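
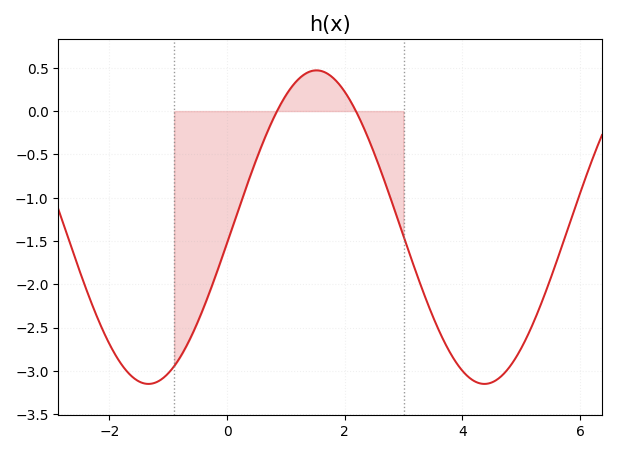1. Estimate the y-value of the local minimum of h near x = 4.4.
-3.15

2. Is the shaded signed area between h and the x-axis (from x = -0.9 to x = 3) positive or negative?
negative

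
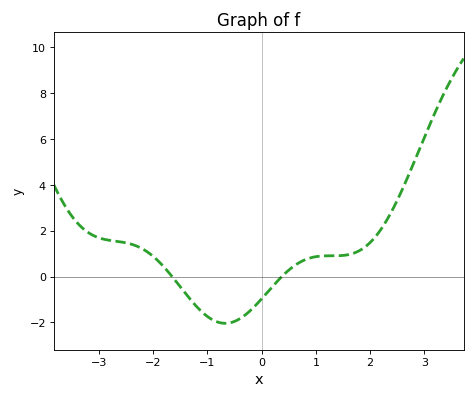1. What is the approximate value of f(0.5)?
0.281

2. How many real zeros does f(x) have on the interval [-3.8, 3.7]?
2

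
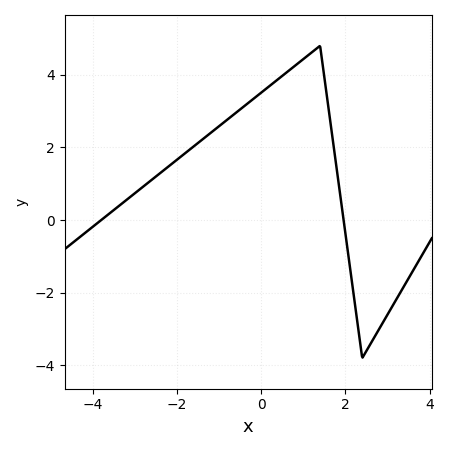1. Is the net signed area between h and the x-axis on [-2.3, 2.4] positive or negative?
positive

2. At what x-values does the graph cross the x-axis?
-3.8, 1.96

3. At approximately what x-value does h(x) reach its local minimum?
2.4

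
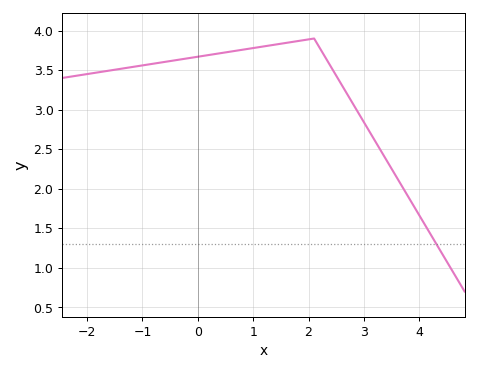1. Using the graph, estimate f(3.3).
2.5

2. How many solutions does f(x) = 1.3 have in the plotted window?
1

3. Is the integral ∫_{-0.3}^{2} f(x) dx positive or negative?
positive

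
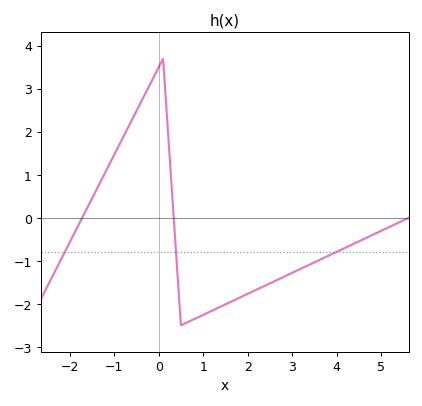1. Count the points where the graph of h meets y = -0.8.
3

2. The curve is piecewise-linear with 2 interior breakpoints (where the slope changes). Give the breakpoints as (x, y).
(0.1, 3.7); (0.5, -2.5)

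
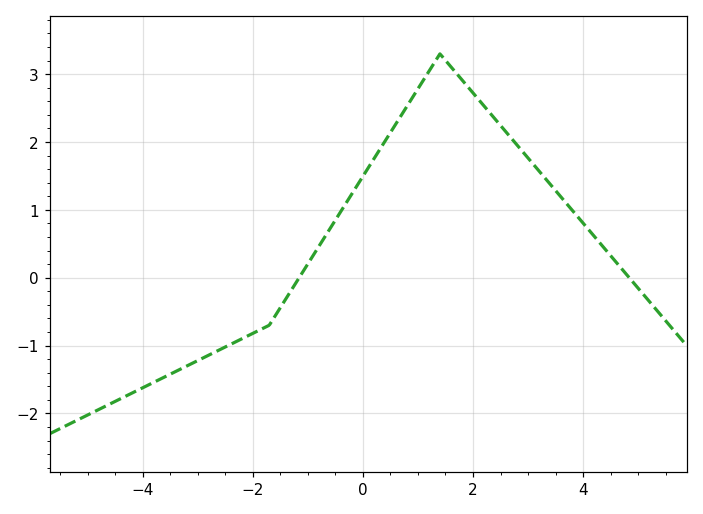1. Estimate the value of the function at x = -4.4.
-1.78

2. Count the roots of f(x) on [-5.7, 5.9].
2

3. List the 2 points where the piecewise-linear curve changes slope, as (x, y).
(-1.7, -0.7); (1.4, 3.3)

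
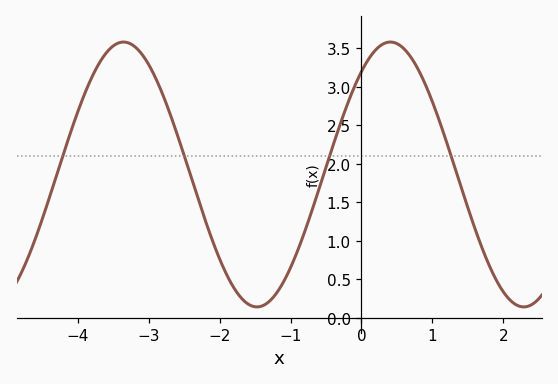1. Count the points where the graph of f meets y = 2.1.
4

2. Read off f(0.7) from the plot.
3.4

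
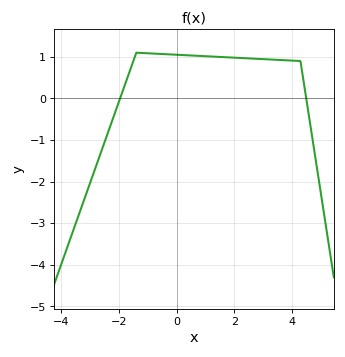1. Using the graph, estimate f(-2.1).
-0.267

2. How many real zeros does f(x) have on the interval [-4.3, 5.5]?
2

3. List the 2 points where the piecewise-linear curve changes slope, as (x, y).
(-1.4, 1.1); (4.3, 0.9)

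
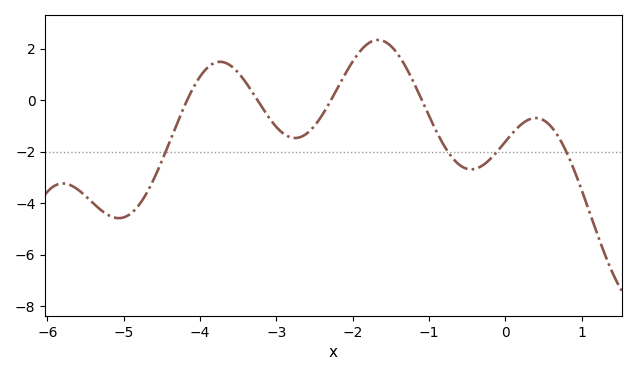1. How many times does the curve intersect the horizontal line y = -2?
4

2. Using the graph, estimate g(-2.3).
-0.077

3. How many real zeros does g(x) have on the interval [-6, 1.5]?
4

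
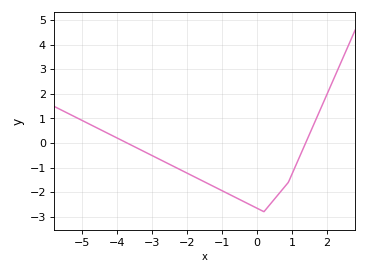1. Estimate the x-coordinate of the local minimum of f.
0.2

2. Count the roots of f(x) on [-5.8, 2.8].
2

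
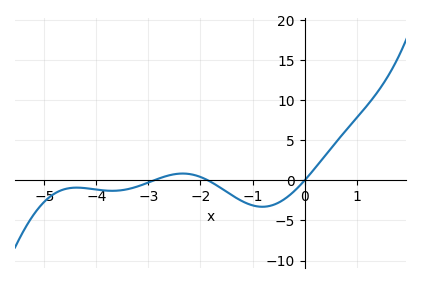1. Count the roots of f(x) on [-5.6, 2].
3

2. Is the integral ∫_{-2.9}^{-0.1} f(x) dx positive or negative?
negative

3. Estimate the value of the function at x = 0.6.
4.5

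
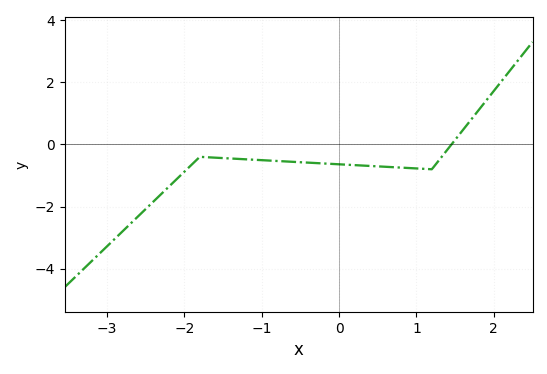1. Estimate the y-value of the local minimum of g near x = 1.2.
-0.8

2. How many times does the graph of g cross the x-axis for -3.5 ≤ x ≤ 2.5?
1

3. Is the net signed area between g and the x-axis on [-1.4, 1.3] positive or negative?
negative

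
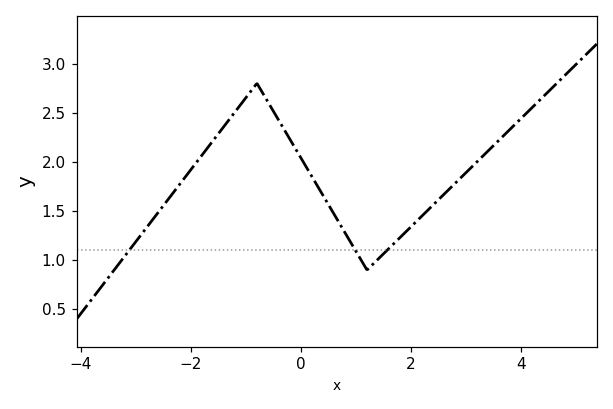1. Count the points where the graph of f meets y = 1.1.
3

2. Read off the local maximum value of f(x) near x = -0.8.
2.8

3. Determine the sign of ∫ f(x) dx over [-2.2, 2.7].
positive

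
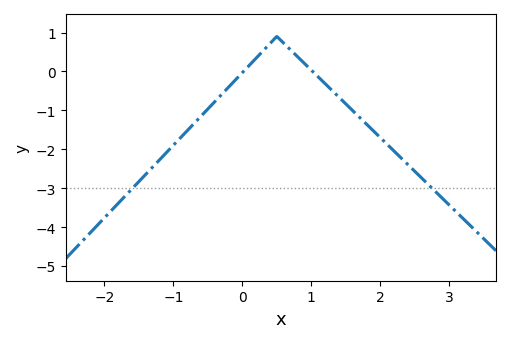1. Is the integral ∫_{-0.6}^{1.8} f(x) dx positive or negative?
negative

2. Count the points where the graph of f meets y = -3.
2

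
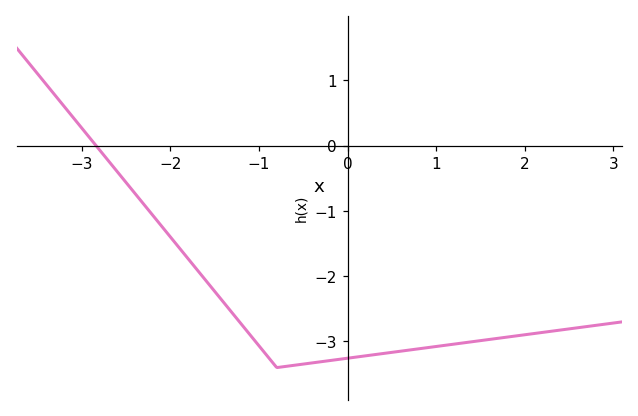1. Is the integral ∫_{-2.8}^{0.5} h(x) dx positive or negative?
negative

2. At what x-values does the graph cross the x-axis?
-2.84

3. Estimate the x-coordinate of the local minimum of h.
-0.8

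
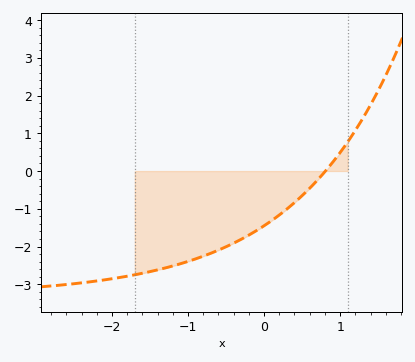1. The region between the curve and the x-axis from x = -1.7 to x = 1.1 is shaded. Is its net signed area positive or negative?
negative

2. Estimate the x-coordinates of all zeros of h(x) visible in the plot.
0.8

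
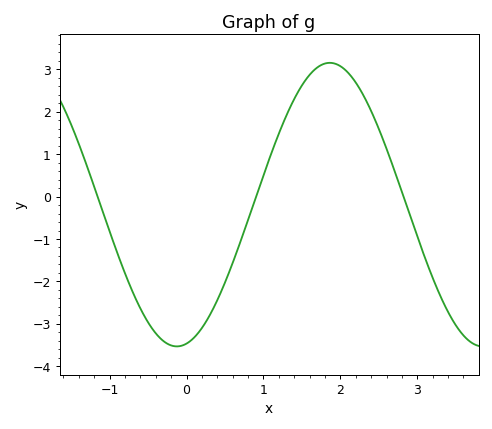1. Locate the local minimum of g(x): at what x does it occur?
-0.1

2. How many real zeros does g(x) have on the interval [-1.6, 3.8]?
3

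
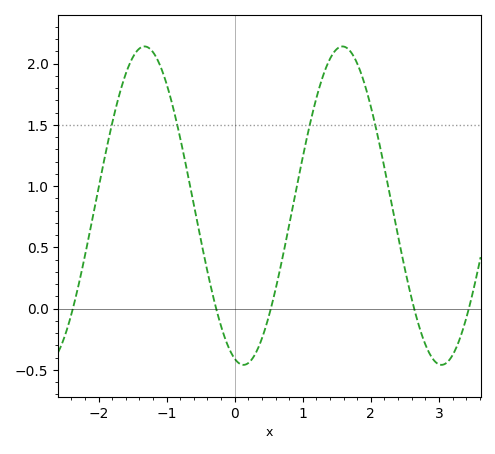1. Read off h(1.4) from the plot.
2.04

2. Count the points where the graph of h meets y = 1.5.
4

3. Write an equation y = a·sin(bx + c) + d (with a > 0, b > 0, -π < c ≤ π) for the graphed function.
y = 1.3sin(2.16x - 1.85) + 0.84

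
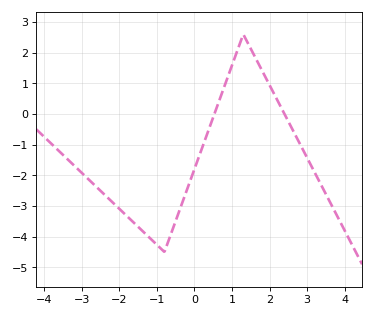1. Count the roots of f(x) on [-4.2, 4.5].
2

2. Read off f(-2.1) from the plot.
-2.98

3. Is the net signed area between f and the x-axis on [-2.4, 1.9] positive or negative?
negative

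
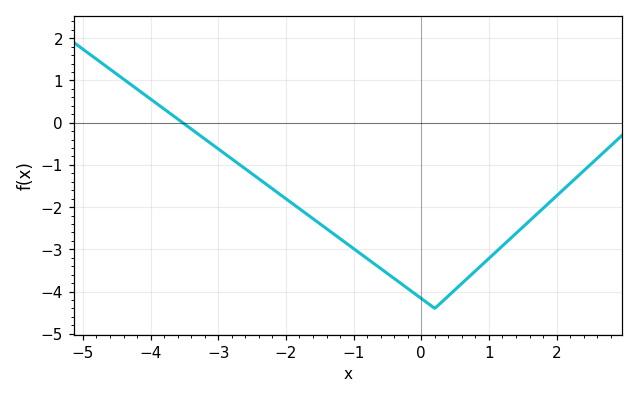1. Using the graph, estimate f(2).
-1.7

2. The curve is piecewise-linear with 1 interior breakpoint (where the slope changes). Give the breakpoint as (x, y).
(0.2, -4.4)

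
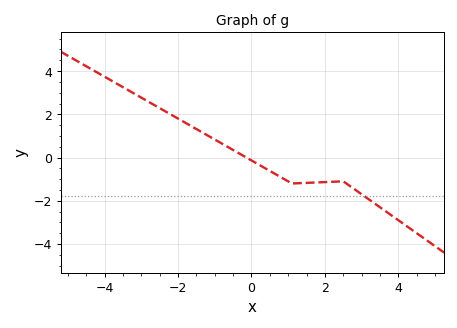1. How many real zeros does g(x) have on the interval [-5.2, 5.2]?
1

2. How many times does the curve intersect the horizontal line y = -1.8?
1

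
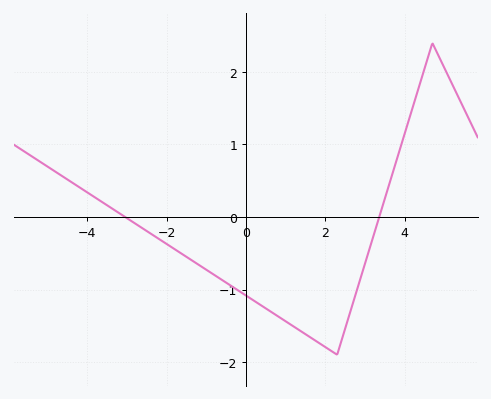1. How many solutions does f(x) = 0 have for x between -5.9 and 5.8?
2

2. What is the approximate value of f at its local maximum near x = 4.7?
2.4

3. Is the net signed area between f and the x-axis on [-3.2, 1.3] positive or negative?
negative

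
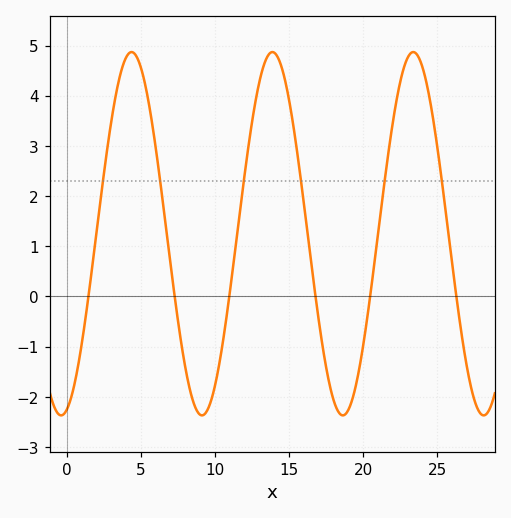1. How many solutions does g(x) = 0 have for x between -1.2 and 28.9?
6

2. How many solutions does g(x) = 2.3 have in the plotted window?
6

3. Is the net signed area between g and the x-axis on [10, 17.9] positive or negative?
positive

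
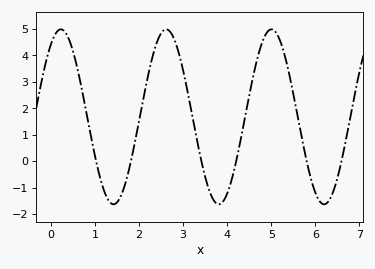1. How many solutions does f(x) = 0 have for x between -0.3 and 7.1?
6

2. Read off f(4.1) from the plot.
-0.704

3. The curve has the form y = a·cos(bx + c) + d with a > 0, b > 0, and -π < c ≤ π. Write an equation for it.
y = 3.31cos(2.63x - 0.592) + 1.68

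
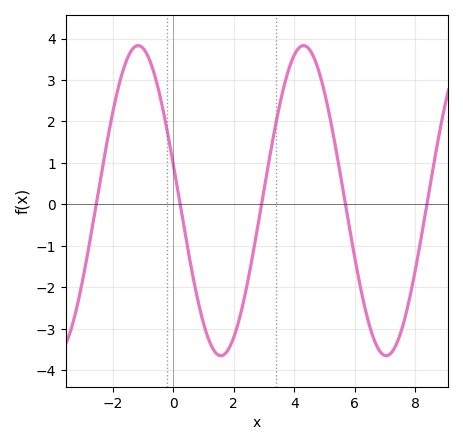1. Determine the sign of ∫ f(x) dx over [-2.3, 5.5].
positive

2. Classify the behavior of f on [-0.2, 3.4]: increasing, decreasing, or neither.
neither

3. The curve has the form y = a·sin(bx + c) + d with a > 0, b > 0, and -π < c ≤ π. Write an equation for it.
y = 3.74sin(1.1x + 2.9) + 0.09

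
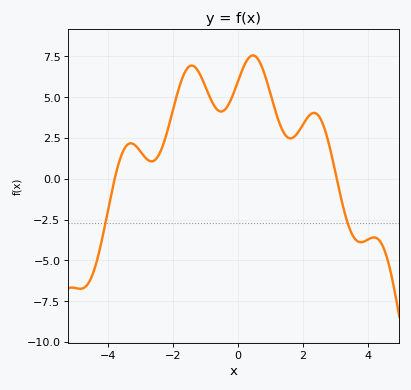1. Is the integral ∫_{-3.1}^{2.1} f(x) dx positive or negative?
positive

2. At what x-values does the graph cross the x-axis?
-3.8, 3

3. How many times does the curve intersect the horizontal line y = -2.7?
2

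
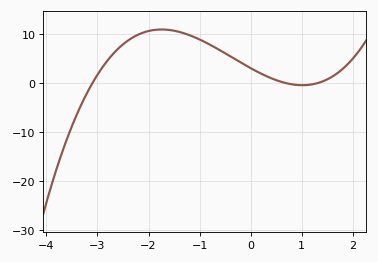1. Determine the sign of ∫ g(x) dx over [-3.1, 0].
positive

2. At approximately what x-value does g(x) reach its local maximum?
-1.7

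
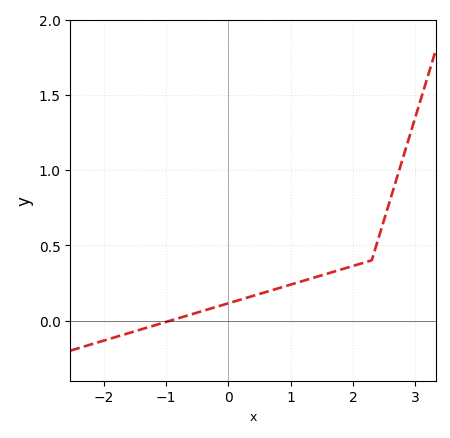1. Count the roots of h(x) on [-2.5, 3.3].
1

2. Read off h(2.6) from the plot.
0.808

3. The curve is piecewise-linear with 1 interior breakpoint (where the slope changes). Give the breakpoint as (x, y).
(2.3, 0.4)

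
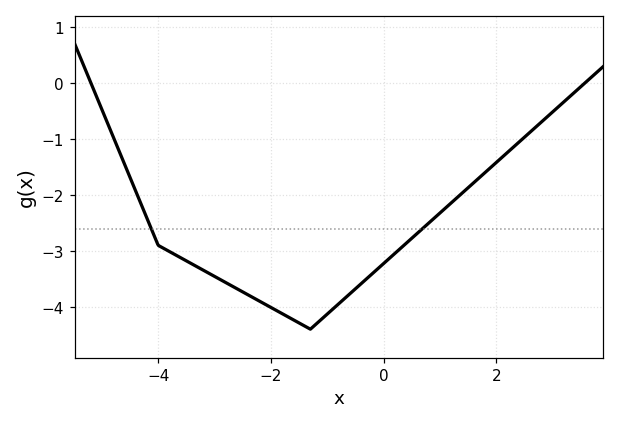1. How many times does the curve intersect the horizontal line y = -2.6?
2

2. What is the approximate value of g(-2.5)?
-3.7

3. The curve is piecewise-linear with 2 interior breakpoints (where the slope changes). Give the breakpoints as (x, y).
(-4, -2.9); (-1.3, -4.4)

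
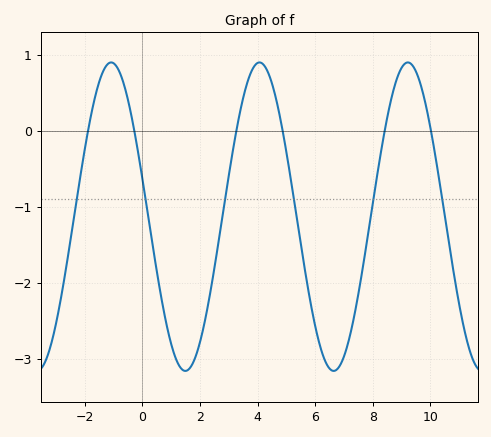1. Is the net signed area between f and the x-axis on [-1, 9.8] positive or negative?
negative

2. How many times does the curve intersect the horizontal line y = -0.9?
6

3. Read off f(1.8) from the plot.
-3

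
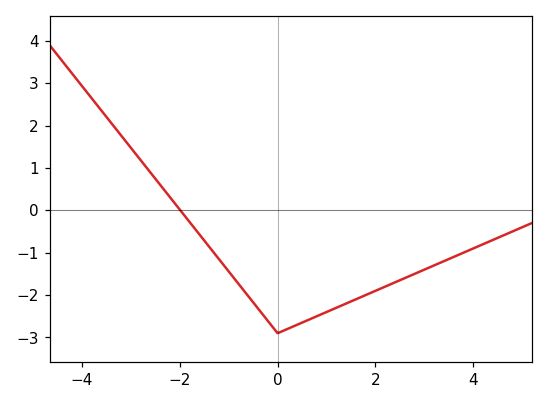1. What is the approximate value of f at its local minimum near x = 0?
-2.9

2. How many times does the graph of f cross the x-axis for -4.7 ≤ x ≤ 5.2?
1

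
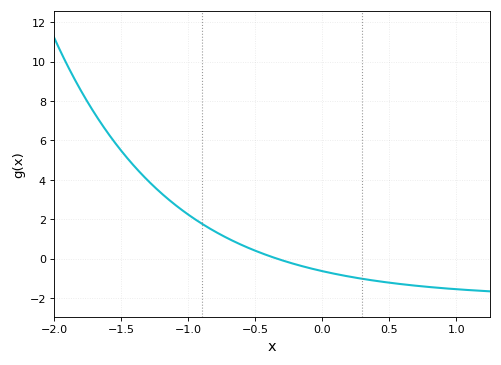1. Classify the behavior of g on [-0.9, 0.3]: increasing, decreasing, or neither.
decreasing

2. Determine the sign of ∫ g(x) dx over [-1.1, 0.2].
positive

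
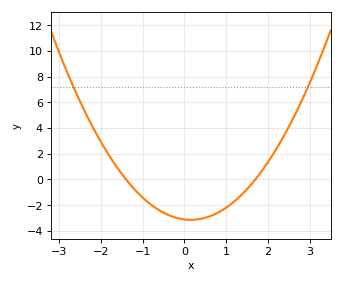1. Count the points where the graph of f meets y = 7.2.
2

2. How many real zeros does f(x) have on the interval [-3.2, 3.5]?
2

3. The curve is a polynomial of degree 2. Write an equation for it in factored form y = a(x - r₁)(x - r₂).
y = 1.31(x + 1.4)(x - 1.7)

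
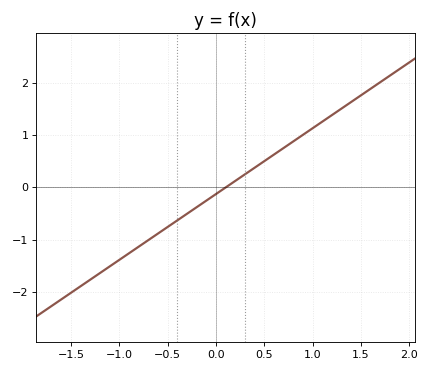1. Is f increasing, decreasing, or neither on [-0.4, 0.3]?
increasing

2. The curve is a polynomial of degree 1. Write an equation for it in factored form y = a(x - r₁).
y = 1.26(x - 0.1)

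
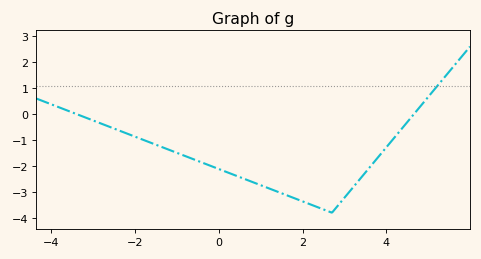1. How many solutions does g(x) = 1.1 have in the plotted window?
1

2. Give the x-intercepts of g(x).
-3.39, 4.66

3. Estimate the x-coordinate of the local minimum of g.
2.7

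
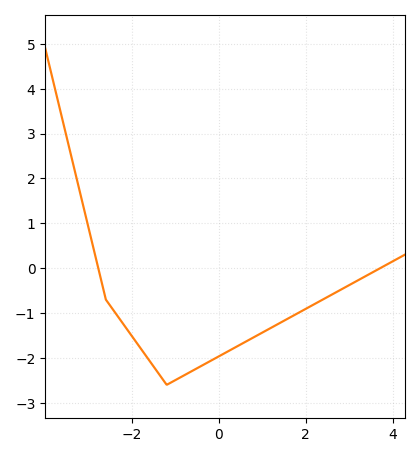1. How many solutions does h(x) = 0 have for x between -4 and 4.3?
2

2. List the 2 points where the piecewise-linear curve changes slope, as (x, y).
(-2.6, -0.7); (-1.2, -2.6)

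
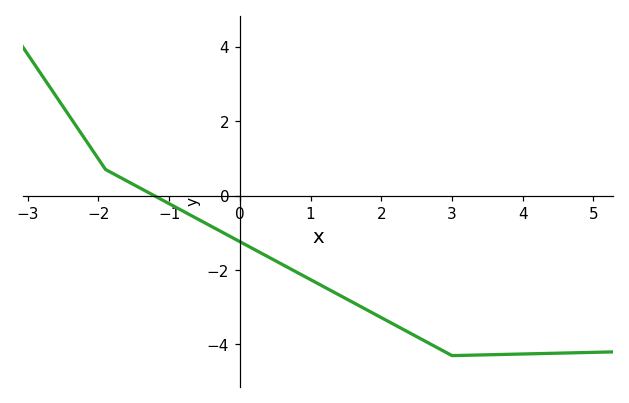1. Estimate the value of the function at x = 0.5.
-1.8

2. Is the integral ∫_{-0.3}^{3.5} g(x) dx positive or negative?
negative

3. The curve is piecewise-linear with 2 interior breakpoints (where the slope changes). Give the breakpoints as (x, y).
(-1.9, 0.7); (3, -4.3)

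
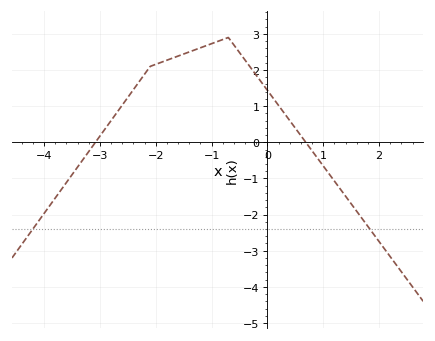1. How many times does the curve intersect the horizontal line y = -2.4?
2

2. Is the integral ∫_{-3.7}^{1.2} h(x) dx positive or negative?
positive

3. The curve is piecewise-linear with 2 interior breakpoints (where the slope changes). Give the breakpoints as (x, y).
(-2.1, 2.1); (-0.7, 2.9)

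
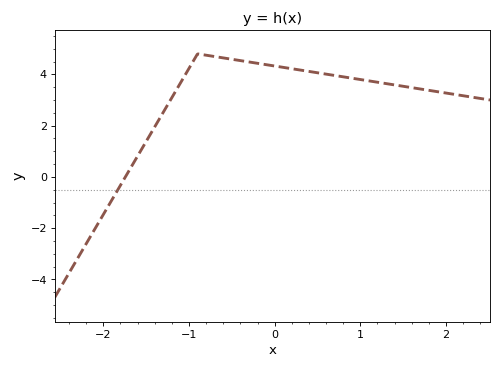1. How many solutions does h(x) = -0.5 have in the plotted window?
1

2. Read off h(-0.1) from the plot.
4.38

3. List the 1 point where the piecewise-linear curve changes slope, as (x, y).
(-0.9, 4.8)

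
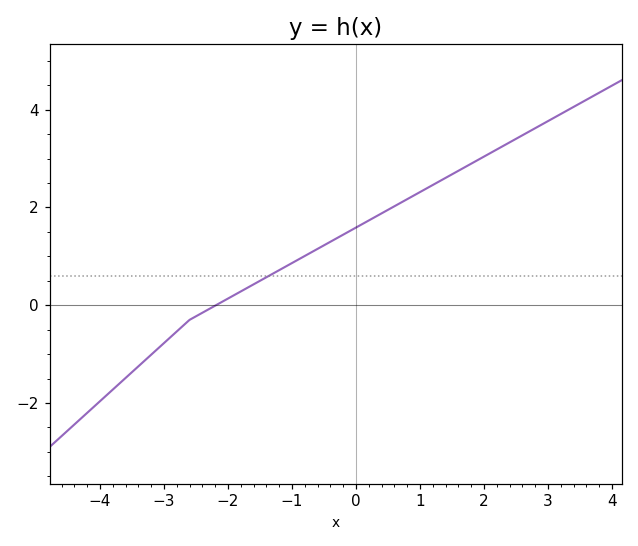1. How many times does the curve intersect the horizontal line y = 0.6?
1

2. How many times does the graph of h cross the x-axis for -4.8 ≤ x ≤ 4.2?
1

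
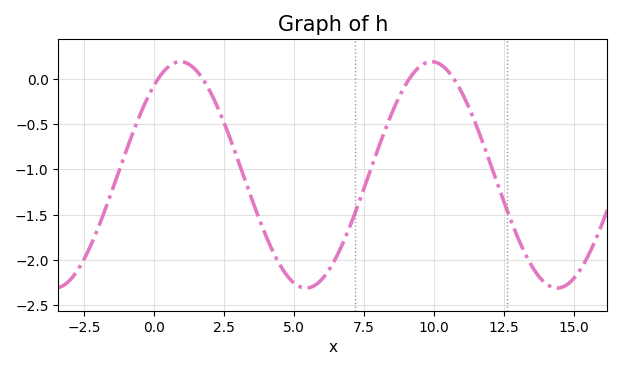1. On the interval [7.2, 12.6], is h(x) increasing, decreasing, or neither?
neither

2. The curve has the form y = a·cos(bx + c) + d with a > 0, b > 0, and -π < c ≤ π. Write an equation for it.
y = 1.25cos(0.7x - 0.66) - 1.06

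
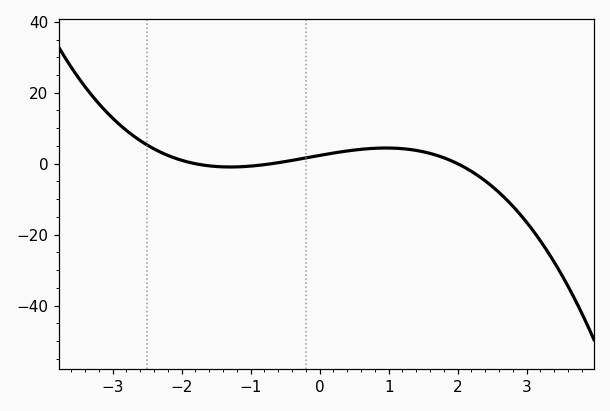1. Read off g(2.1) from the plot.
-1.02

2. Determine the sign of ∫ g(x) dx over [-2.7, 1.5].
positive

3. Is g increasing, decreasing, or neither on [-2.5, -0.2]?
neither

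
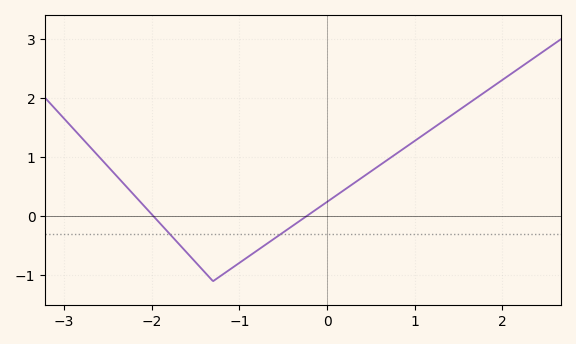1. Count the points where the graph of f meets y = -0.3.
2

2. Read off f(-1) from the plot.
-0.79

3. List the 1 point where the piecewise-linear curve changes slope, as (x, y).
(-1.3, -1.1)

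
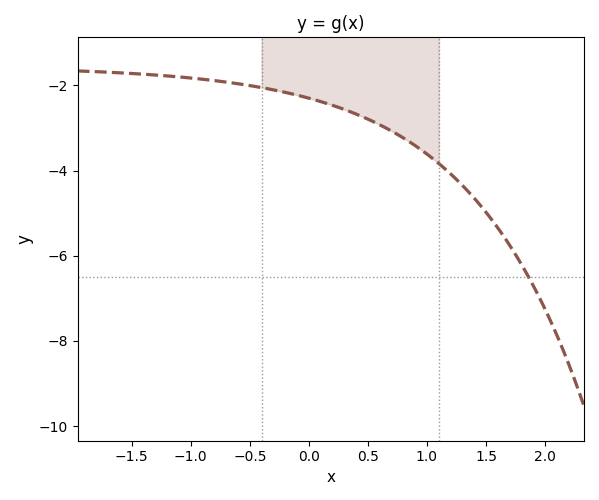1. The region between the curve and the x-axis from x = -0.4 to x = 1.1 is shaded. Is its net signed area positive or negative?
negative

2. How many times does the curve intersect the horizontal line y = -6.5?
1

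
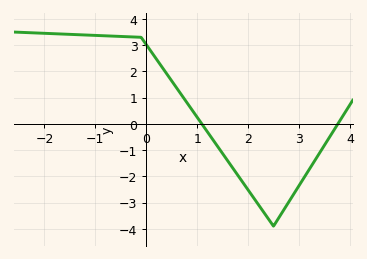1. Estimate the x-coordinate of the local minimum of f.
2.5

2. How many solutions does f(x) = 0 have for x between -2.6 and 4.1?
2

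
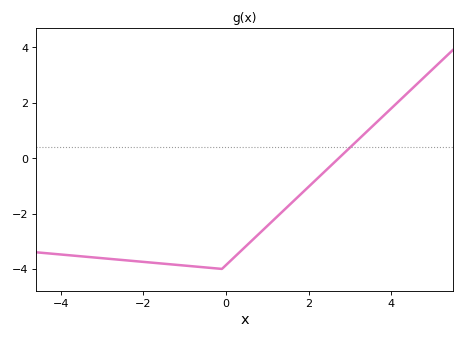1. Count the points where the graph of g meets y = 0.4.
1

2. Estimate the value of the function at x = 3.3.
0.8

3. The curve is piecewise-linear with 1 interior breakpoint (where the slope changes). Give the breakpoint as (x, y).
(-0.1, -4)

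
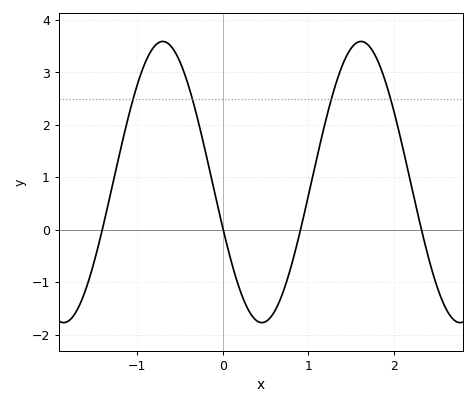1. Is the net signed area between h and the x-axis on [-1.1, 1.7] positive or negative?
positive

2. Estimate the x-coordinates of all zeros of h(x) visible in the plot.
-1.41, 0.005, 0.909, 2.32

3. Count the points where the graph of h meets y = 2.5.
4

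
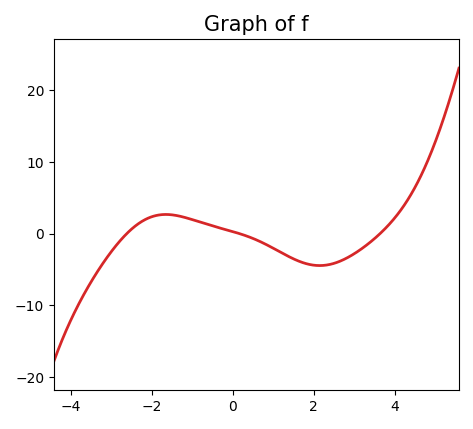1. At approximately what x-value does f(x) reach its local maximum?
-1.6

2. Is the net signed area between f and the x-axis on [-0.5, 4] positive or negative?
negative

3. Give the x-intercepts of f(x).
-2.6, 0.2, 3.6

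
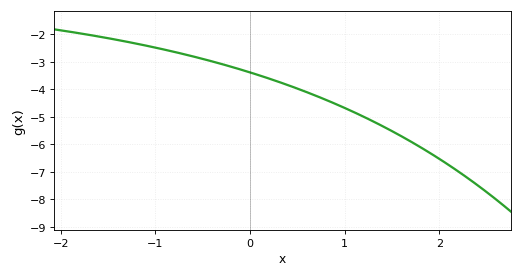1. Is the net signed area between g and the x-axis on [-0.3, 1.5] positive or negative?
negative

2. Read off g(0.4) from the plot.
-3.84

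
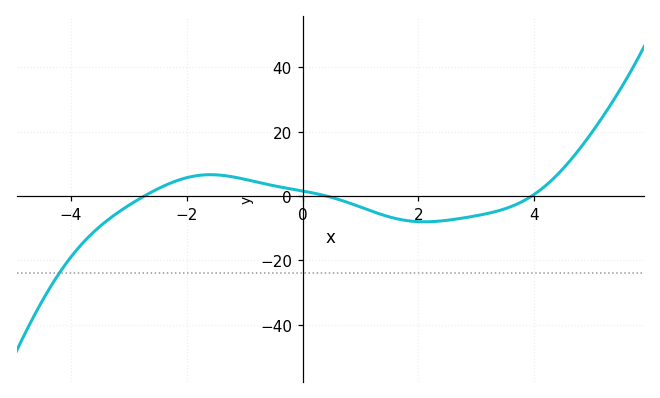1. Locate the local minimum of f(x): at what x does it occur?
2.11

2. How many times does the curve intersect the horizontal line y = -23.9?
1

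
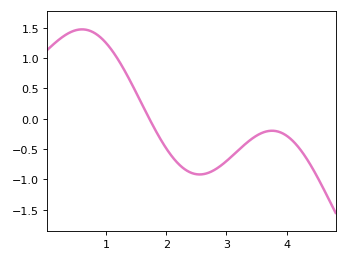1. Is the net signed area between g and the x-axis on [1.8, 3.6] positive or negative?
negative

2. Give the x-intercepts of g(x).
1.7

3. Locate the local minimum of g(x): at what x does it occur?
2.6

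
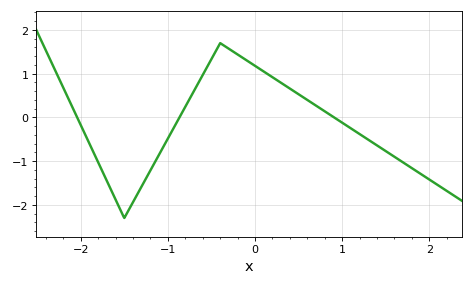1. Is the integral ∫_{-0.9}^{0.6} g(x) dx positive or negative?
positive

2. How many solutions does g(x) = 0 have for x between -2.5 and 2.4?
3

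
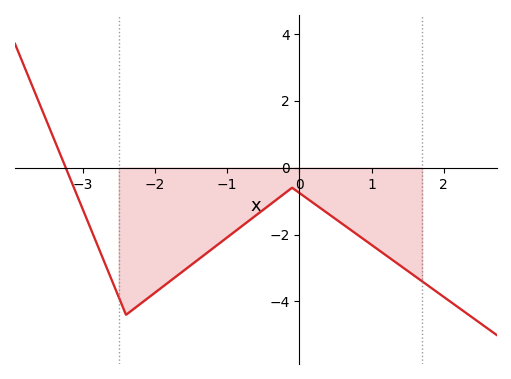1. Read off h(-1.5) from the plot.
-3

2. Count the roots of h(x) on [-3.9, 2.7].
1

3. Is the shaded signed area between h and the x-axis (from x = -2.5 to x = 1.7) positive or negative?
negative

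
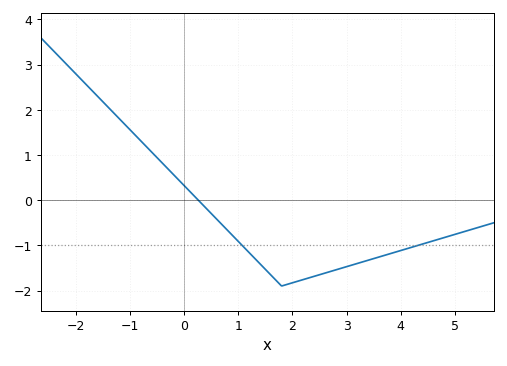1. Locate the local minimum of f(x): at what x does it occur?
1.8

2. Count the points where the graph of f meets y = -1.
2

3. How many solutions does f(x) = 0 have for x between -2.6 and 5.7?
1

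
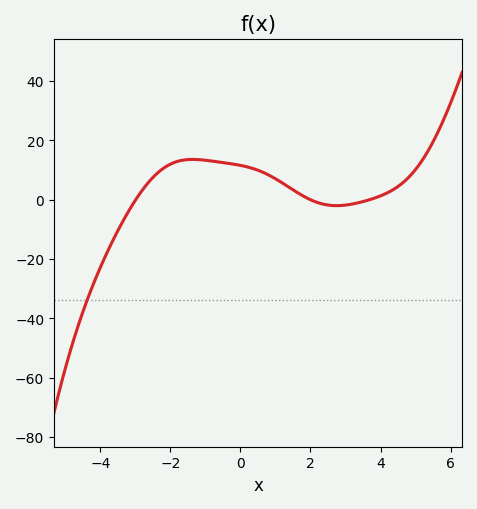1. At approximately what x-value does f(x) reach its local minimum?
2.8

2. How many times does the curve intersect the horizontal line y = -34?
1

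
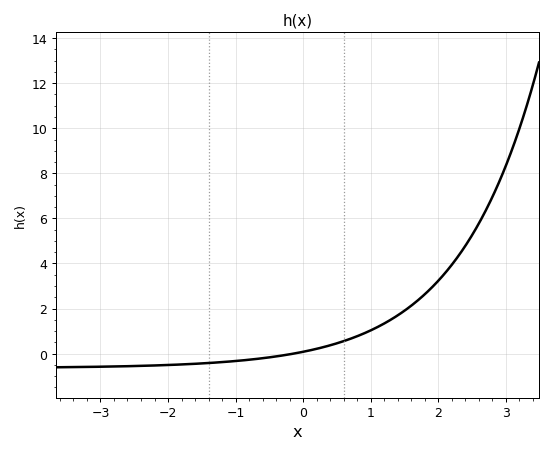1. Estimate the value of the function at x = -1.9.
-0.494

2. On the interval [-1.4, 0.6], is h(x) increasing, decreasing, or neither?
increasing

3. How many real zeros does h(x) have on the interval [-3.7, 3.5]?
1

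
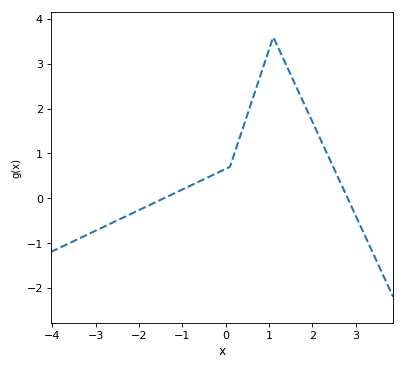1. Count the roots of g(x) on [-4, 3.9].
2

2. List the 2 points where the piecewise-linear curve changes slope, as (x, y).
(0.1, 0.7); (1.1, 3.6)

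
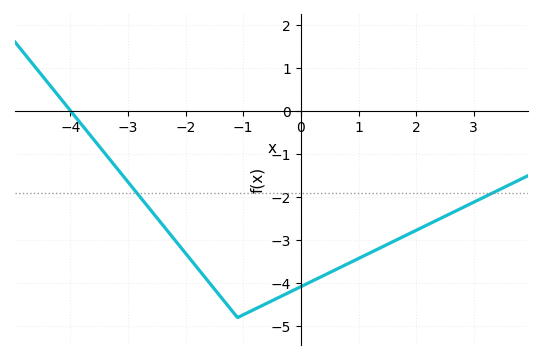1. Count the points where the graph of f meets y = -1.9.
2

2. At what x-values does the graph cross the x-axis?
-4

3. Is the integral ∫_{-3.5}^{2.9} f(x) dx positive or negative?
negative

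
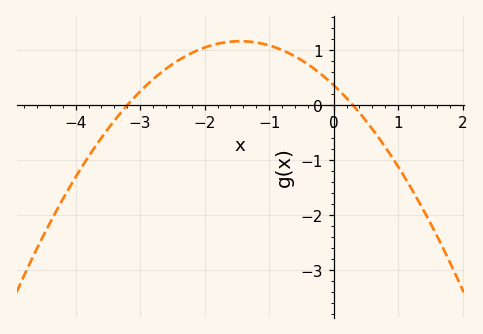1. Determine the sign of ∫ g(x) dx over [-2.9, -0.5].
positive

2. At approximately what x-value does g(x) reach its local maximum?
-1.5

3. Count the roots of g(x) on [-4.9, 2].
2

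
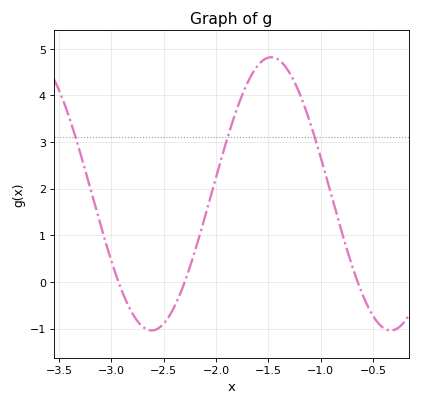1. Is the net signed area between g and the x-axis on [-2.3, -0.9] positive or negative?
positive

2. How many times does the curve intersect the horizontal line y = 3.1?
3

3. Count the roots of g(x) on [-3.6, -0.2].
3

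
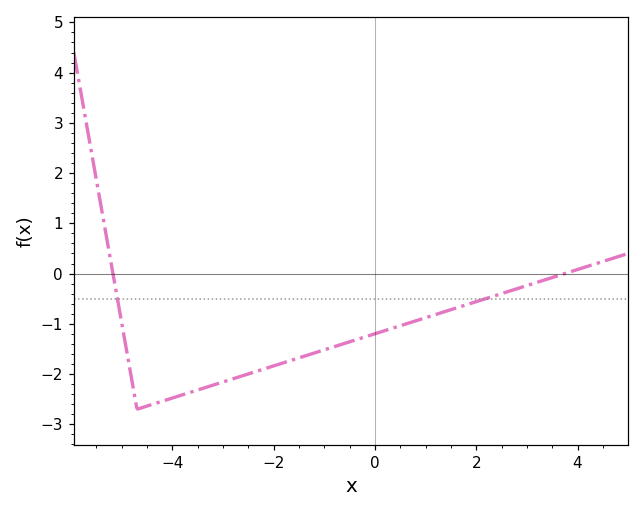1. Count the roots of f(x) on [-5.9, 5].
2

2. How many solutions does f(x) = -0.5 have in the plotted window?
2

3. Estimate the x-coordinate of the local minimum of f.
-4.8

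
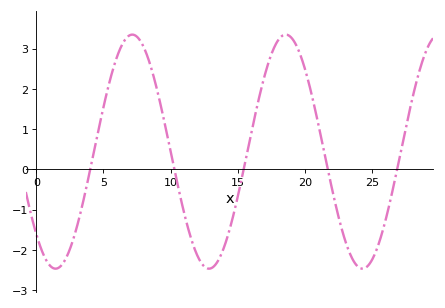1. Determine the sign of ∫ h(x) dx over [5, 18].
positive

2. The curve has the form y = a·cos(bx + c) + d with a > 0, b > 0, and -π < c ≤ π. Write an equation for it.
y = 2.91cos(0.55x + 2.4) + 0.44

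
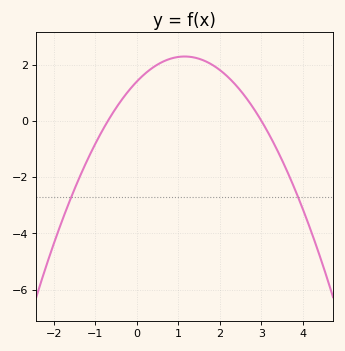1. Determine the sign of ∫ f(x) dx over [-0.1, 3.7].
positive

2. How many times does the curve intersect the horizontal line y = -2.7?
2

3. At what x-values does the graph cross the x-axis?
-0.7, 3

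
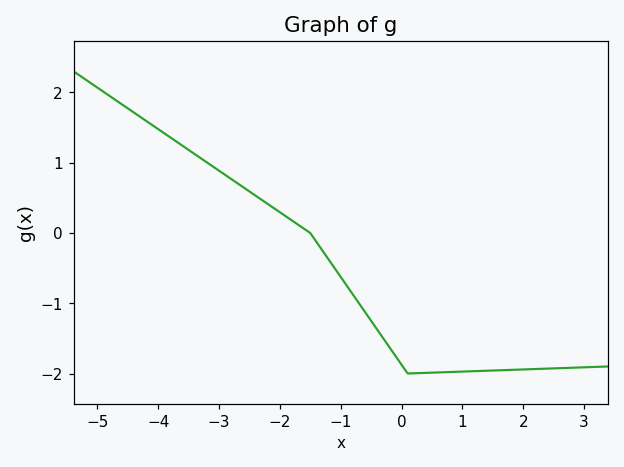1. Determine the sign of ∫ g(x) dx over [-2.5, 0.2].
negative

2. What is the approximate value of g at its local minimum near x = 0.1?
-2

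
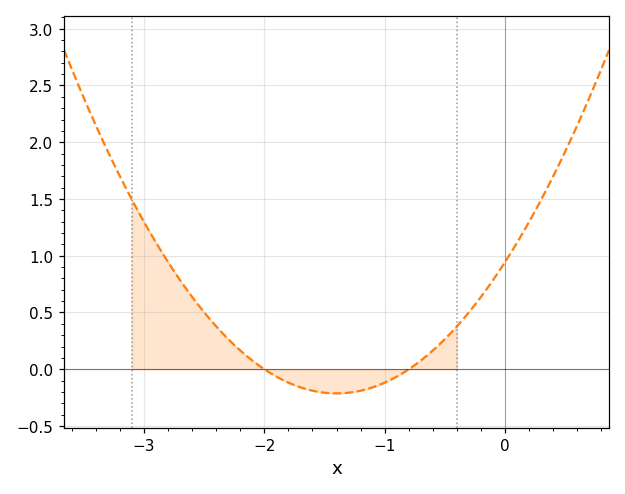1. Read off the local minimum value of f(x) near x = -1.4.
-0.212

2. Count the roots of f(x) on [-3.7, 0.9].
2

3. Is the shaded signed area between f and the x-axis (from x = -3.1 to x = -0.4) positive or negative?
positive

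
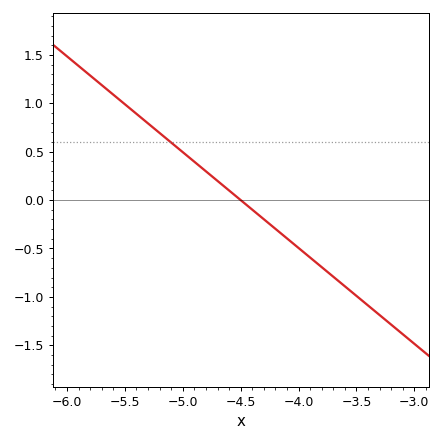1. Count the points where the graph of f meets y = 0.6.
1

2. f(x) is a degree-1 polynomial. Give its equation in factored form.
y = -0.99(x + 4.5)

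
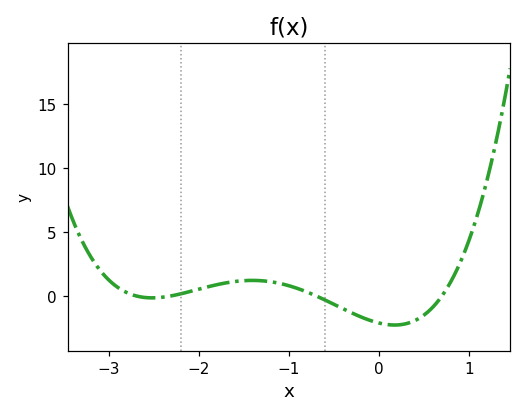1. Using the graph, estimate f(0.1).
-2.26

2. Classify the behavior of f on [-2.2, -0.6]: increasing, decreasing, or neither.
neither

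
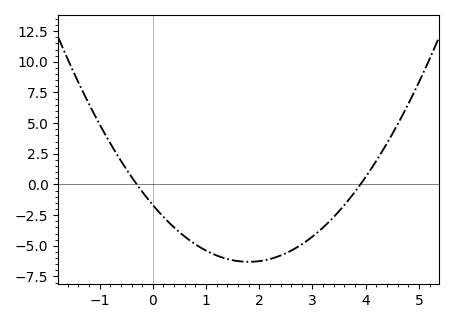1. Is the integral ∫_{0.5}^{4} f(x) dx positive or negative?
negative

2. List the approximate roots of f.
-0.3, 3.9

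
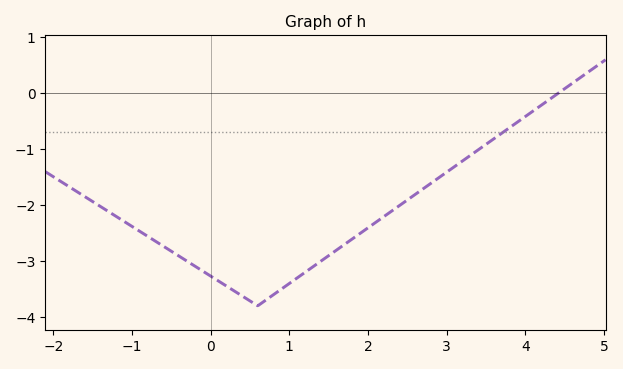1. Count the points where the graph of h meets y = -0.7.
1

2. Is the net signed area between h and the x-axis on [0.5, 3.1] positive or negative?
negative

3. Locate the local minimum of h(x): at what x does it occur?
0.601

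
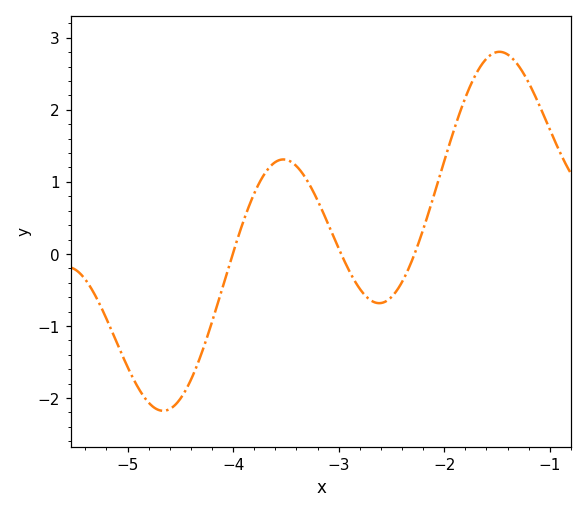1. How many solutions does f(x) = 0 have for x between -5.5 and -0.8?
3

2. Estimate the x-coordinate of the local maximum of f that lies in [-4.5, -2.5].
-3.5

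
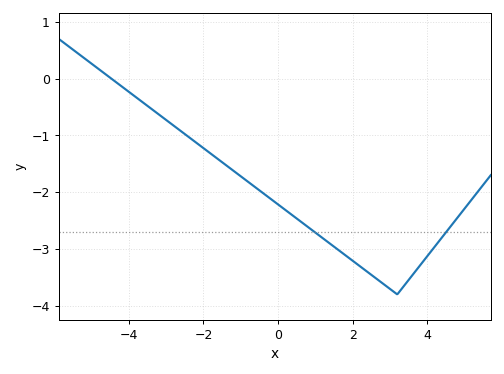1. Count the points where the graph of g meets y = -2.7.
2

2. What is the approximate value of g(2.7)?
-3.6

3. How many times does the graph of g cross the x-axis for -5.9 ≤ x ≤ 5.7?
1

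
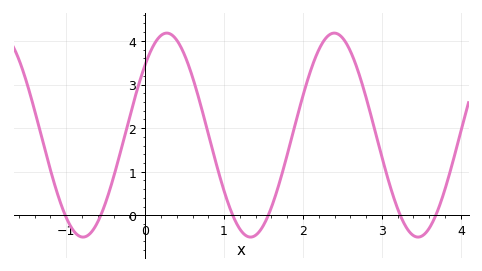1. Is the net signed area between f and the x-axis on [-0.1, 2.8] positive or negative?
positive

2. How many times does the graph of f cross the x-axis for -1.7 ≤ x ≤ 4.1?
6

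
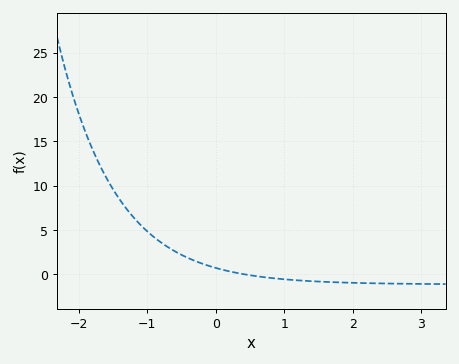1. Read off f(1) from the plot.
-0.5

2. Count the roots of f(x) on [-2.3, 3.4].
1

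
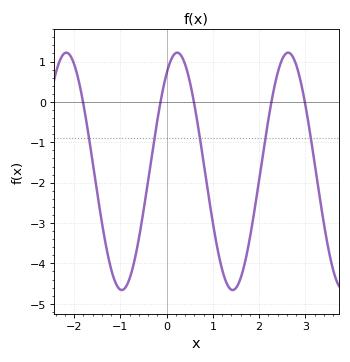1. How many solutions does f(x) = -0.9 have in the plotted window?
5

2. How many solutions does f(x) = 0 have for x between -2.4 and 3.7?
5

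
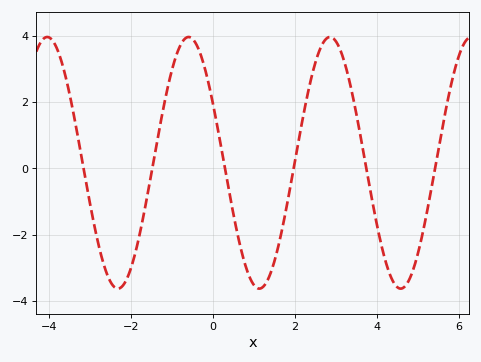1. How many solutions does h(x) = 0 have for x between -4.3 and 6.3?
6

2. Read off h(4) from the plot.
-1.71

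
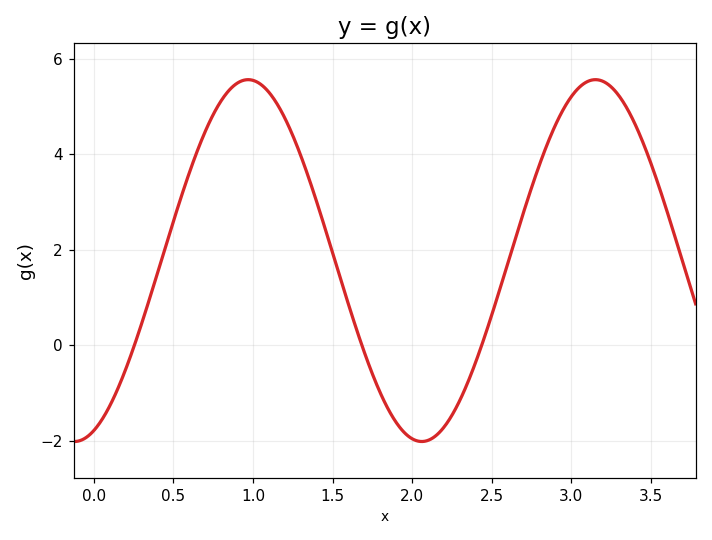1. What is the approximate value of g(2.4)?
-0.4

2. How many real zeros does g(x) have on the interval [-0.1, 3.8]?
3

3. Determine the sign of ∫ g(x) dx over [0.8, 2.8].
positive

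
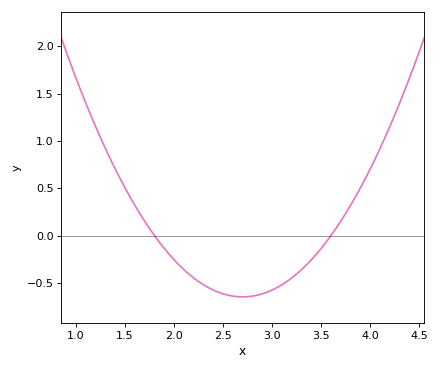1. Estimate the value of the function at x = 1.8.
0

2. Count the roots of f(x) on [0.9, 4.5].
2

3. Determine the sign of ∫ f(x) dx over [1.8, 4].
negative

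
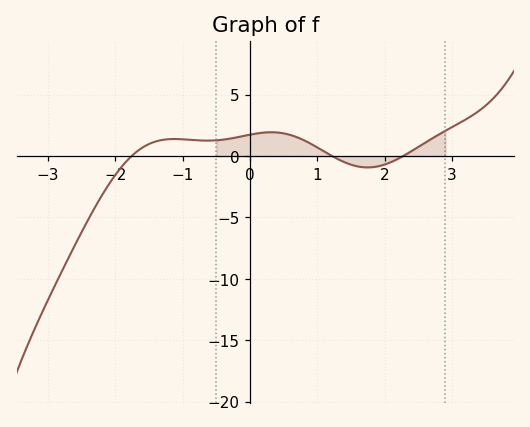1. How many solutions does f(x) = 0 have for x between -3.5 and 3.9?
3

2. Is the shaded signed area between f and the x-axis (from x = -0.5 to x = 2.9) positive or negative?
positive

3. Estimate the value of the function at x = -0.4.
1.5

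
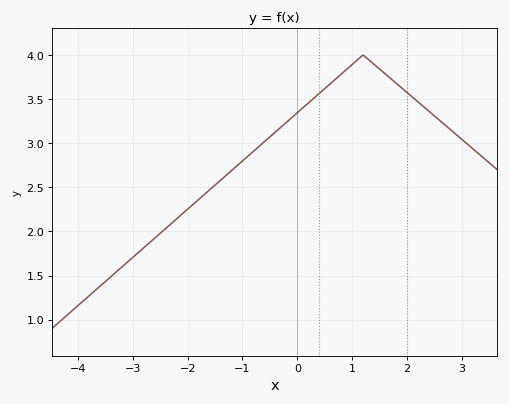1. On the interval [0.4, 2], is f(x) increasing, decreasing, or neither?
neither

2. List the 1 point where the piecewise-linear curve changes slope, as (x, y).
(1.2, 4)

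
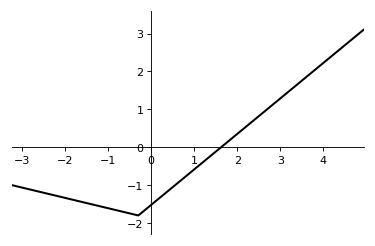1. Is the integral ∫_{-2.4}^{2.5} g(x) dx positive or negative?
negative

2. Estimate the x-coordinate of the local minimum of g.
-0.4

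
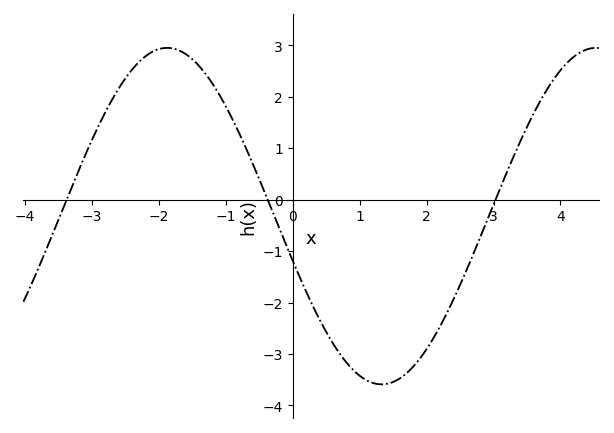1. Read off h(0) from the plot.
-1.19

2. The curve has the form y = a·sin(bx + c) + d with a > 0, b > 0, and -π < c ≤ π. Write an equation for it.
y = 3.27sin(0.98x - 2.87) - 0.32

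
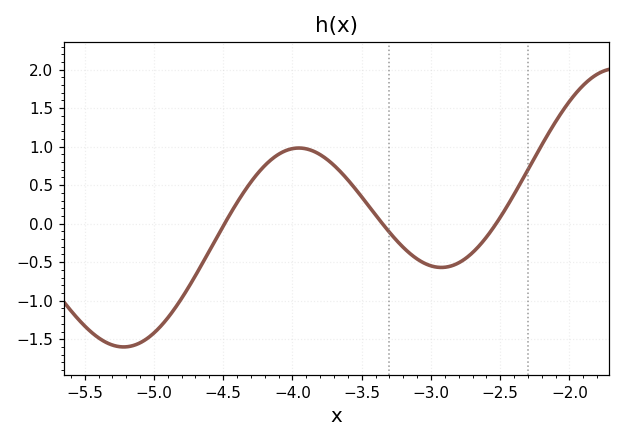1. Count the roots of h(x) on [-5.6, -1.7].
3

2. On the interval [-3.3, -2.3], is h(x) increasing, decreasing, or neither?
neither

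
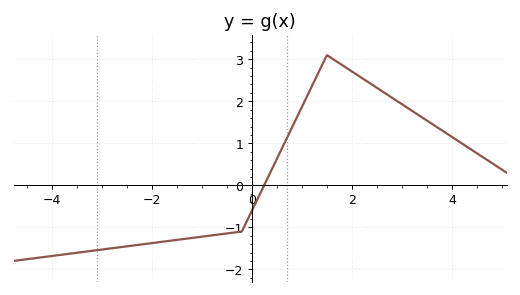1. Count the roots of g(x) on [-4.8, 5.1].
1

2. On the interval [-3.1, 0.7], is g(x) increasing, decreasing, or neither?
increasing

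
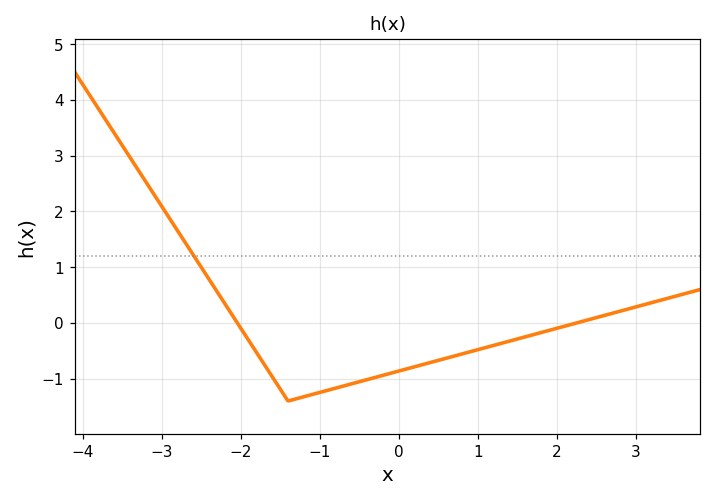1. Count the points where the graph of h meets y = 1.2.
1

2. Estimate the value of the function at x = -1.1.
-1.28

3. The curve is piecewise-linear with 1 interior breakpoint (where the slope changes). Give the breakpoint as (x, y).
(-1.4, -1.4)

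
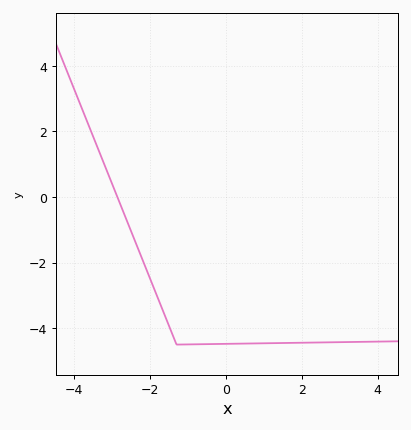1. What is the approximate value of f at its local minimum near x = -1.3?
-4.5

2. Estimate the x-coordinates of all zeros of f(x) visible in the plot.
-2.86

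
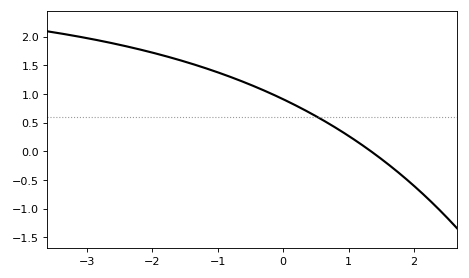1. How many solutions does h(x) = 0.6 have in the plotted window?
1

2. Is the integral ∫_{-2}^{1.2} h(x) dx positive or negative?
positive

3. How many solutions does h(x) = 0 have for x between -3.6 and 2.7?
1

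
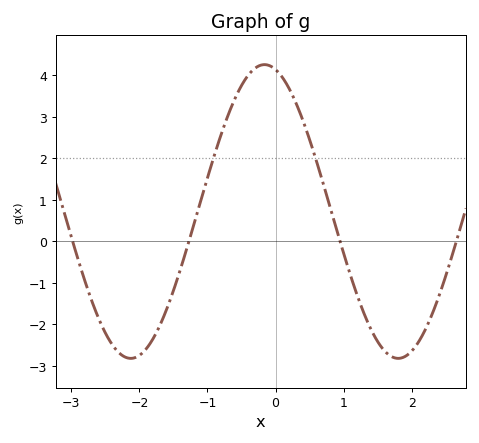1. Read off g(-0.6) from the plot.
3.43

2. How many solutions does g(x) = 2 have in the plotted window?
2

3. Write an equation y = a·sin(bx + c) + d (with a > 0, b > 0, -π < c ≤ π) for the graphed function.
y = 3.54sin(1.6x + 1.83) + 0.72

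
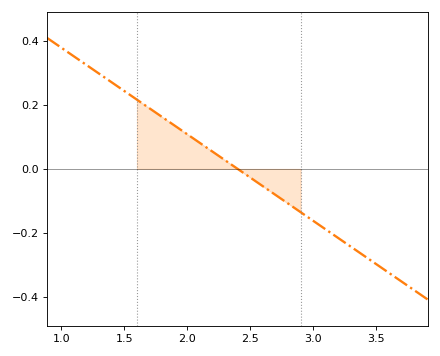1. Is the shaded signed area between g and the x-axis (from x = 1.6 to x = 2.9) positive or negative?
positive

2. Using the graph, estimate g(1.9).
0.14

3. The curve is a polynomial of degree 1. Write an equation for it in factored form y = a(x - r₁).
y = -0.27(x - 2.4)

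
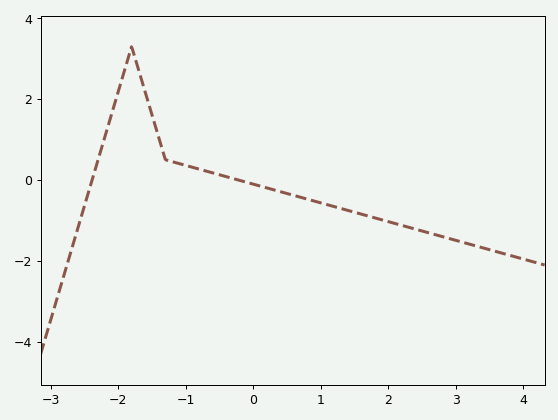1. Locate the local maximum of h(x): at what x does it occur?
-1.8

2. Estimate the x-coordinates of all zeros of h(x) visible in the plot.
-2.4, -0.2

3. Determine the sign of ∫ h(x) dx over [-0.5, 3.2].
negative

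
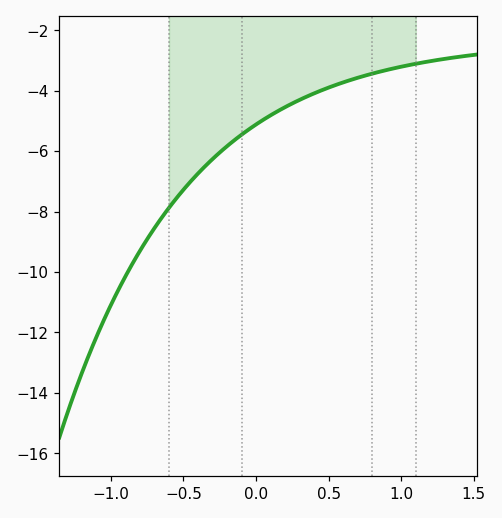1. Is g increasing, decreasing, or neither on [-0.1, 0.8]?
increasing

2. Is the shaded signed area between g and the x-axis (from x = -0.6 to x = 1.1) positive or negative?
negative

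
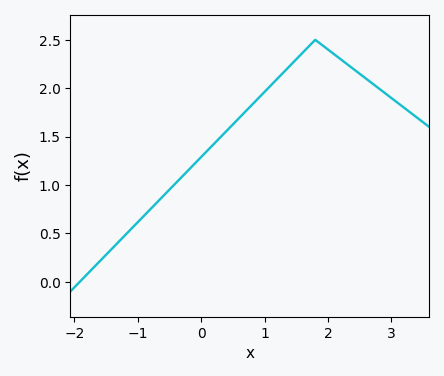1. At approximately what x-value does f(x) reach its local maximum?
1.8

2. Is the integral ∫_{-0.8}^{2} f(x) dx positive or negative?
positive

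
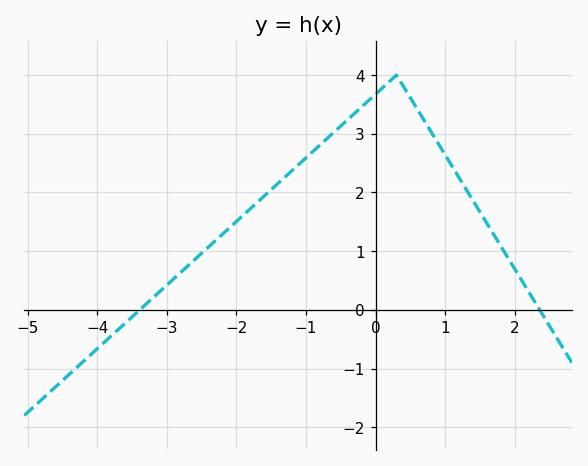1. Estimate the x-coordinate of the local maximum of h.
0.2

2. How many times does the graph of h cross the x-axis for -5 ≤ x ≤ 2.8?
2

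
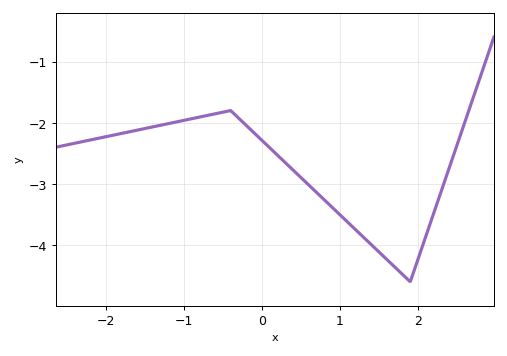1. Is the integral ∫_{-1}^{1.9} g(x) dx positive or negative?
negative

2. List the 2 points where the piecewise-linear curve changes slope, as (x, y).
(-0.4, -1.8); (1.9, -4.6)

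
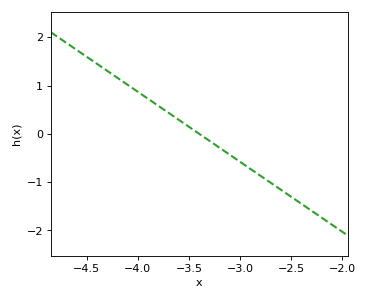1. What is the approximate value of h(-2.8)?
-0.9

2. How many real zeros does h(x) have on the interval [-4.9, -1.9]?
1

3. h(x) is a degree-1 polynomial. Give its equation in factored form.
y = -1.45(x + 3.4)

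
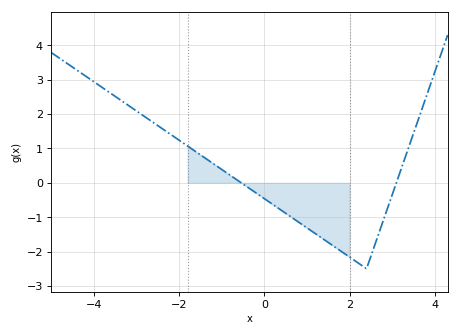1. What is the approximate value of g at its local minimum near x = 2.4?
-2.5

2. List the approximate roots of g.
-0.6, 3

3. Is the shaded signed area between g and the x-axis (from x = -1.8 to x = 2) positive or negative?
negative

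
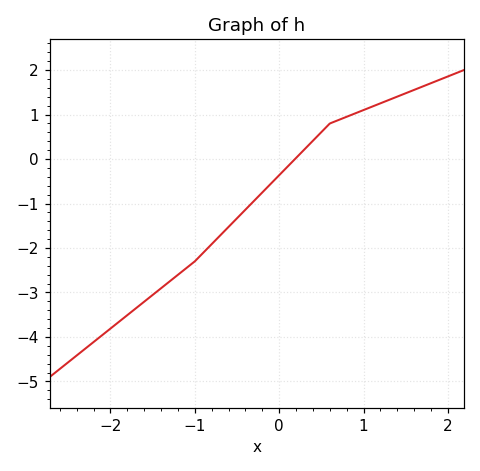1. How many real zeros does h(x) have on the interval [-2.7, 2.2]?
1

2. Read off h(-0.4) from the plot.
-1.1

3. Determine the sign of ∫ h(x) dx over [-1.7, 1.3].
negative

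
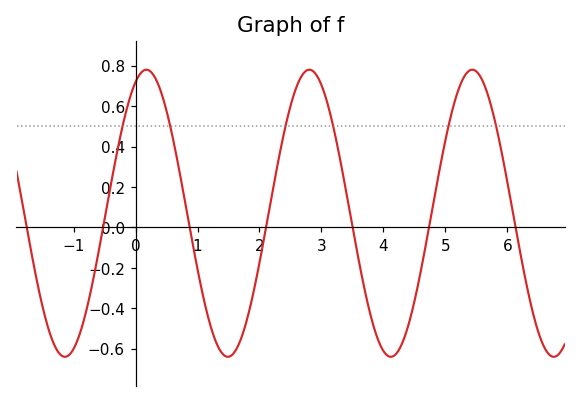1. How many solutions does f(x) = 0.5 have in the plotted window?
6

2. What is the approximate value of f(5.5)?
0.78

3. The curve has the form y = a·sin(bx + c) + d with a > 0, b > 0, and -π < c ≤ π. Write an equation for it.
y = 0.71sin(2.4x + 1.2) + 0.07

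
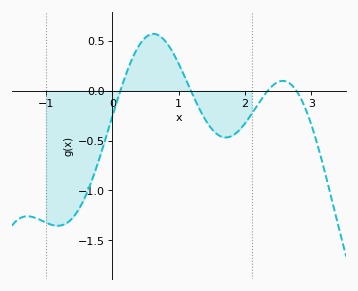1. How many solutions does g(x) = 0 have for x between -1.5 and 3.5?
4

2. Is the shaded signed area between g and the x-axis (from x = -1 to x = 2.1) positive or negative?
negative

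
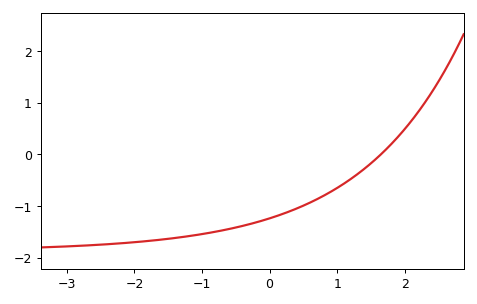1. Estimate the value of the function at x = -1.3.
-1.6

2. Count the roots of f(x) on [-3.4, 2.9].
1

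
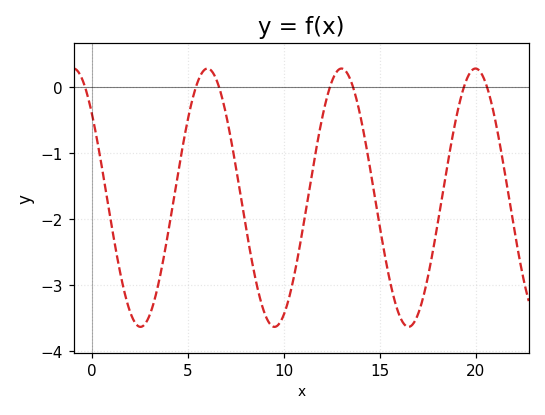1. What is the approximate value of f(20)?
0.28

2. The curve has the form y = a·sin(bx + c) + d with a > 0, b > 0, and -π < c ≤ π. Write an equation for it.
y = 1.96sin(0.9x + 2.43) - 1.68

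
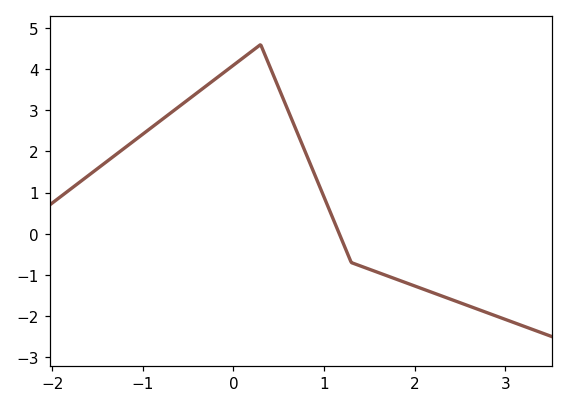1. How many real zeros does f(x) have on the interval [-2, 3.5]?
1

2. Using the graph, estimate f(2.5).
-1.7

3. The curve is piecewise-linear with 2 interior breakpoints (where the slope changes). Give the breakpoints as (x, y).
(0.3, 4.6); (1.3, -0.7)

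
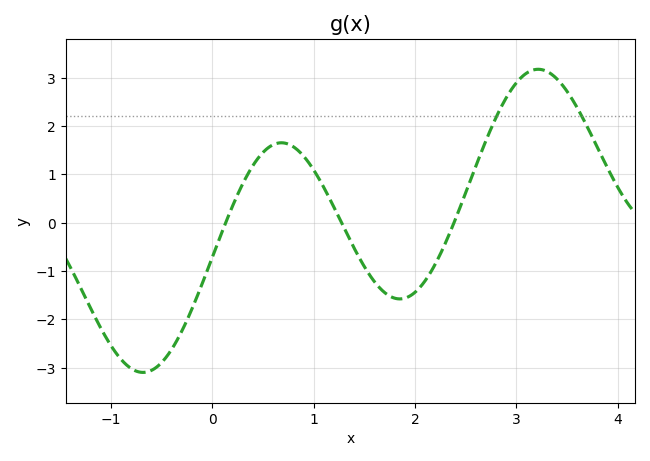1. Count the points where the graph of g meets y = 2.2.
2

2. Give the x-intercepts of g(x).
0.1, 1.3, 2.4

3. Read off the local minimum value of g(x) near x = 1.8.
-1.6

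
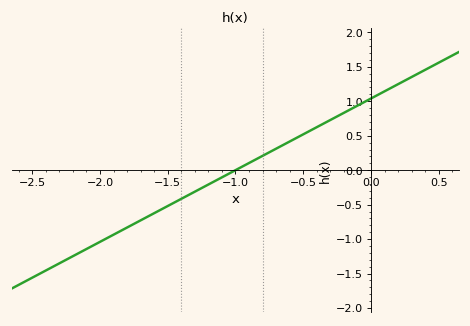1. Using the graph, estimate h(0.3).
1.35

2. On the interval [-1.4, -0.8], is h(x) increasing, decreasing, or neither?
increasing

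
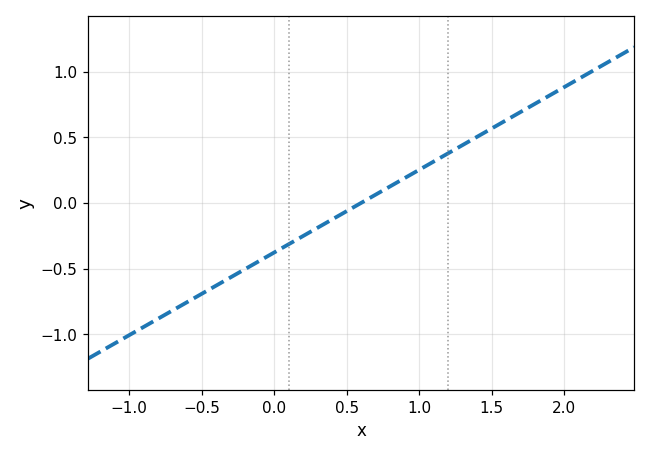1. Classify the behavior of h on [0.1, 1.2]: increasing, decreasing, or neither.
increasing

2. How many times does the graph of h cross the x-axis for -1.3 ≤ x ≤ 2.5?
1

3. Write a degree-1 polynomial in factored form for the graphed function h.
y = 0.63(x - 0.6)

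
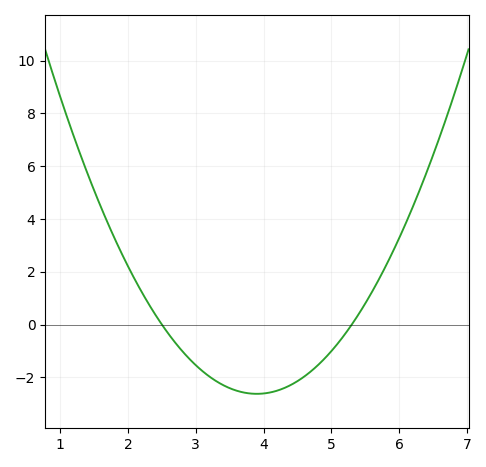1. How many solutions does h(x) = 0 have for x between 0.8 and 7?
2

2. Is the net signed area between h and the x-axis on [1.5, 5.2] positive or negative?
negative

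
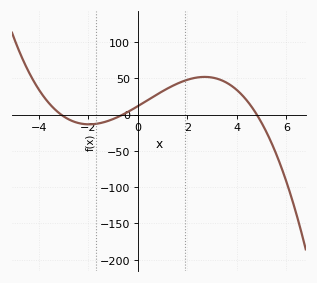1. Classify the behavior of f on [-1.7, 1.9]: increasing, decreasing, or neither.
increasing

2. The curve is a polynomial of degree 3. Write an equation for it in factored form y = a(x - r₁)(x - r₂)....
y = -1.29(x + 3.1)(x + 0.6)(x - 4.8)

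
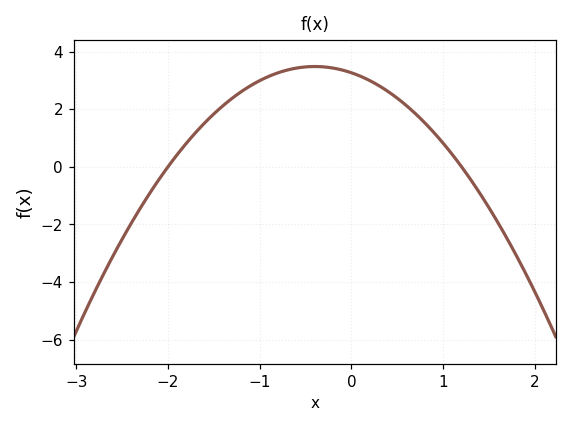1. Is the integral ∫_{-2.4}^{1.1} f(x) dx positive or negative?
positive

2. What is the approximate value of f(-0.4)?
3.4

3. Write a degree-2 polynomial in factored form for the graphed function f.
y = -1.36(x + 2)(x - 1.2)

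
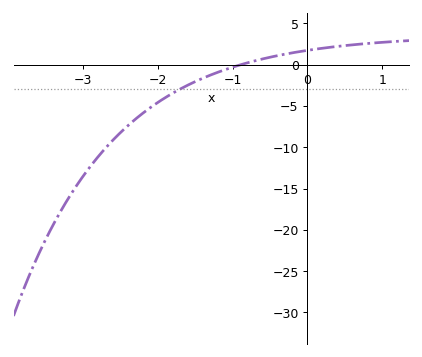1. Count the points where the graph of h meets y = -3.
1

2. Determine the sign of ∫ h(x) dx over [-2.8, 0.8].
negative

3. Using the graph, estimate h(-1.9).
-4.01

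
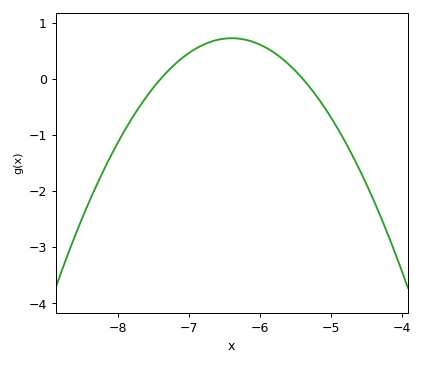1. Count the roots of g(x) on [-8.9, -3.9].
2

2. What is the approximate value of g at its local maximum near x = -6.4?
0.7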